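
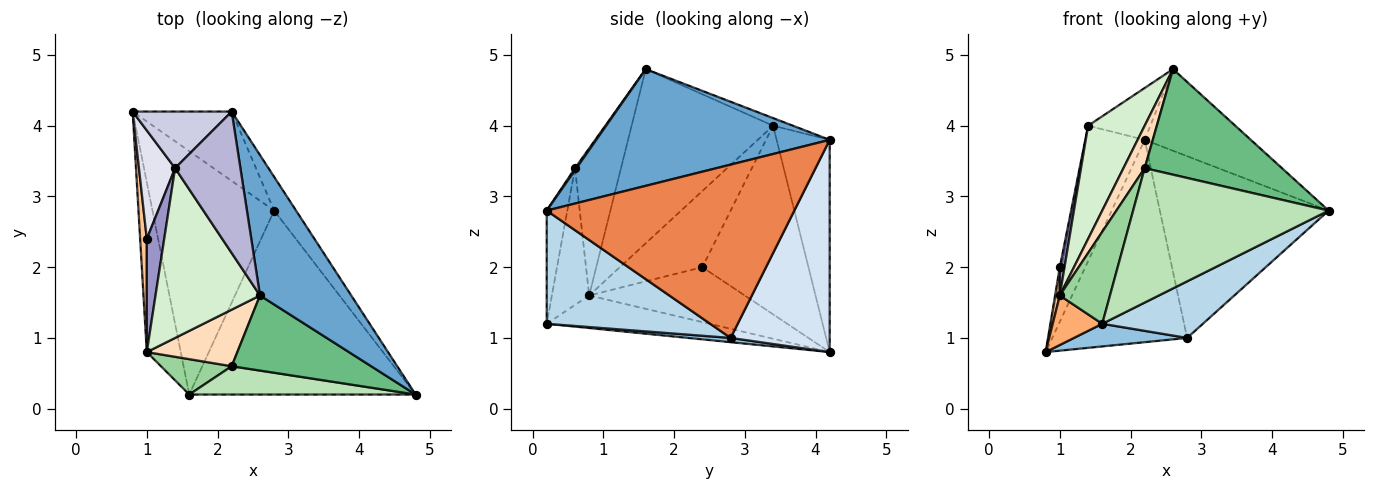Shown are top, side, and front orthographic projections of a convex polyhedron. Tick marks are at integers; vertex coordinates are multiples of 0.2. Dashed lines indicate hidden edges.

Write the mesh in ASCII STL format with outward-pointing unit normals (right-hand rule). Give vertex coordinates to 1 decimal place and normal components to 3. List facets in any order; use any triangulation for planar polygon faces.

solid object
 facet normal 0.742 0.337 0.580
  outer loop
   vertex 2.2 4.2 3.8
   vertex 2.6 1.6 4.8
   vertex 4.8 0.2 2.8
  endloop
 endfacet
 facet normal 0.035 -0.093 -0.995
  outer loop
   vertex 2.8 2.8 1.0
   vertex 1.6 0.2 1.2
   vertex 0.8 4.2 0.8
  endloop
 endfacet
 facet normal 0.431 -0.265 -0.862
  outer loop
   vertex 2.8 2.8 1.0
   vertex 4.8 0.2 2.8
   vertex 1.6 0.2 1.2
  endloop
 endfacet
 facet normal 0.570 0.777 -0.266
  outer loop
   vertex 2.8 2.8 1.0
   vertex 0.8 4.2 0.8
   vertex 2.2 4.2 3.8
  endloop
 endfacet
 facet normal 0.822 0.560 -0.104
  outer loop
   vertex 2.8 2.8 1.0
   vertex 2.2 4.2 3.8
   vertex 4.8 0.2 2.8
  endloop
 endfacet
 facet normal -0.677 -0.206 -0.706
  outer loop
   vertex 1.0 0.8 1.6
   vertex 0.8 4.2 0.8
   vertex 1.6 0.2 1.2
  endloop
 endfacet
 facet normal -0.992 -0.030 0.120
  outer loop
   vertex 1.0 2.4 2.0
   vertex 0.8 4.2 0.8
   vertex 1.0 0.8 1.6
  endloop
 endfacet
 facet normal -0.793 -0.366 0.488
  outer loop
   vertex 2.2 0.6 3.4
   vertex 2.6 1.6 4.8
   vertex 1.0 0.8 1.6
  endloop
 endfacet
 facet normal 0.008 -0.815 0.580
  outer loop
   vertex 2.2 0.6 3.4
   vertex 4.8 0.2 2.8
   vertex 2.6 1.6 4.8
  endloop
 endfacet
 facet normal -0.570 -0.767 0.295
  outer loop
   vertex 2.2 0.6 3.4
   vertex 1.0 0.8 1.6
   vertex 1.6 0.2 1.2
  endloop
 endfacet
 facet normal -0.102 -0.973 0.205
  outer loop
   vertex 2.2 0.6 3.4
   vertex 1.6 0.2 1.2
   vertex 4.8 0.2 2.8
  endloop
 endfacet
 facet normal -0.811 -0.324 0.487
  outer loop
   vertex 1.4 3.4 4.0
   vertex 1.0 0.8 1.6
   vertex 2.6 1.6 4.8
  endloop
 endfacet
 facet normal -0.973 -0.056 0.222
  outer loop
   vertex 1.4 3.4 4.0
   vertex 1.0 2.4 2.0
   vertex 1.0 0.8 1.6
  endloop
 endfacet
 facet normal -0.109 0.342 0.933
  outer loop
   vertex 1.4 3.4 4.0
   vertex 2.6 1.6 4.8
   vertex 2.2 4.2 3.8
  endloop
 endfacet
 facet normal -0.637 0.711 0.297
  outer loop
   vertex 1.4 3.4 4.0
   vertex 2.2 4.2 3.8
   vertex 0.8 4.2 0.8
  endloop
 endfacet
 facet normal -0.982 0.016 0.188
  outer loop
   vertex 1.4 3.4 4.0
   vertex 0.8 4.2 0.8
   vertex 1.0 2.4 2.0
  endloop
 endfacet
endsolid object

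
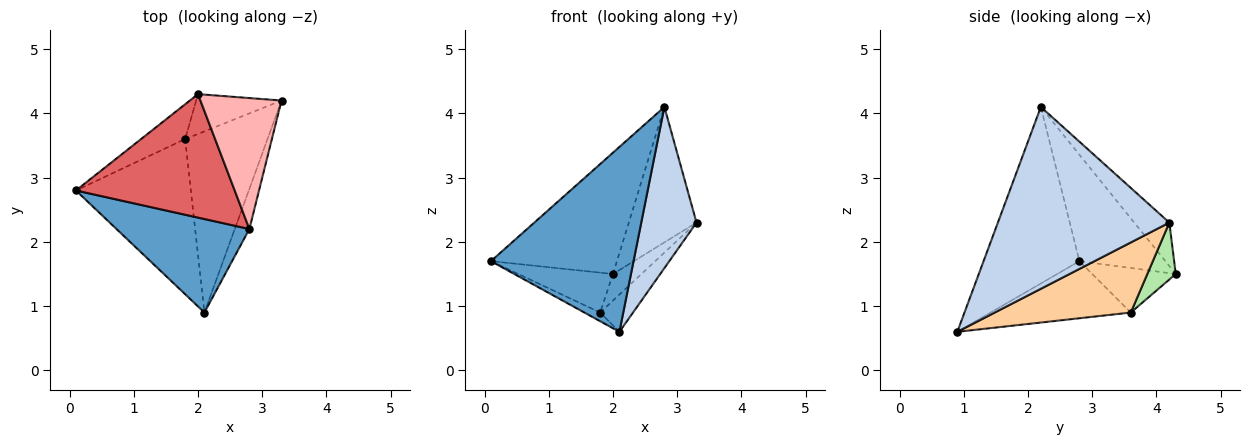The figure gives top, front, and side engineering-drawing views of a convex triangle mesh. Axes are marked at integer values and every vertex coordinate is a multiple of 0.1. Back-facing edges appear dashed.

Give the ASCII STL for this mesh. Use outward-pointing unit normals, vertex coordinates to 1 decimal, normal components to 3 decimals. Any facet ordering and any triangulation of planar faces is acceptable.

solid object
 facet normal -0.514 -0.765 0.387
  outer loop
   vertex 2.8 2.2 4.1
   vertex 0.1 2.8 1.7
   vertex 2.1 0.9 0.6
  endloop
 endfacet
 facet normal 0.949 -0.306 -0.076
  outer loop
   vertex 2.8 2.2 4.1
   vertex 2.1 0.9 0.6
   vertex 3.3 4.2 2.3
  endloop
 endfacet
 facet normal -0.444 0.050 -0.894
  outer loop
   vertex 1.8 3.6 0.9
   vertex 2.1 0.9 0.6
   vertex 0.1 2.8 1.7
  endloop
 endfacet
 facet normal 0.640 0.155 -0.752
  outer loop
   vertex 1.8 3.6 0.9
   vertex 3.3 4.2 2.3
   vertex 2.1 0.9 0.6
  endloop
 endfacet
 facet normal -0.553 0.628 -0.548
  outer loop
   vertex 2.0 4.3 1.5
   vertex 1.8 3.6 0.9
   vertex 0.1 2.8 1.7
  endloop
 endfacet
 facet normal 0.485 0.485 -0.728
  outer loop
   vertex 2.0 4.3 1.5
   vertex 3.3 4.2 2.3
   vertex 1.8 3.6 0.9
  endloop
 endfacet
 facet normal -0.431 0.632 0.643
  outer loop
   vertex 2.0 4.3 1.5
   vertex 0.1 2.8 1.7
   vertex 2.8 2.2 4.1
  endloop
 endfacet
 facet normal -0.349 0.674 0.651
  outer loop
   vertex 2.0 4.3 1.5
   vertex 2.8 2.2 4.1
   vertex 3.3 4.2 2.3
  endloop
 endfacet
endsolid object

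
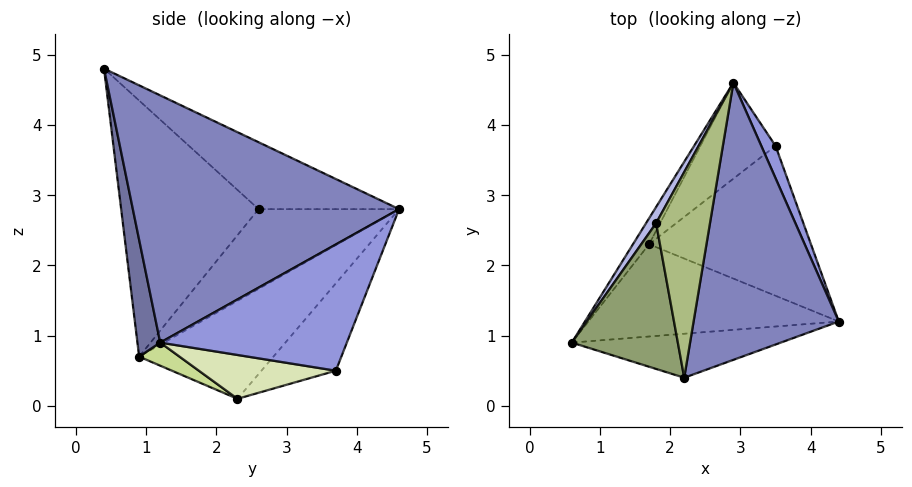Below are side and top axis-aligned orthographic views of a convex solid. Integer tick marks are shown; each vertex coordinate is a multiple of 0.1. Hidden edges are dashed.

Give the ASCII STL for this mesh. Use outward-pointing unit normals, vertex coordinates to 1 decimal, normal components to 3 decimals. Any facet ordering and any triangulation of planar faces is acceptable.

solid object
 facet normal 0.086 -0.984 -0.154
  outer loop
   vertex 2.2 0.4 4.8
   vertex 0.6 0.9 0.7
   vertex 4.4 1.2 0.9
  endloop
 endfacet
 facet normal 0.858 0.097 0.504
  outer loop
   vertex 2.2 0.4 4.8
   vertex 4.4 1.2 0.9
   vertex 2.9 4.6 2.8
  endloop
 endfacet
 facet normal 0.930 0.352 0.105
  outer loop
   vertex 3.5 3.7 0.5
   vertex 2.9 4.6 2.8
   vertex 4.4 1.2 0.9
  endloop
 endfacet
 facet normal -0.871 0.479 0.110
  outer loop
   vertex 1.8 2.6 2.8
   vertex 2.9 4.6 2.8
   vertex 0.6 0.9 0.7
  endloop
 endfacet
 facet normal -0.909 0.177 0.376
  outer loop
   vertex 1.8 2.6 2.8
   vertex 0.6 0.9 0.7
   vertex 2.2 0.4 4.8
  endloop
 endfacet
 facet normal -0.716 0.394 0.576
  outer loop
   vertex 1.8 2.6 2.8
   vertex 2.2 0.4 4.8
   vertex 2.9 4.6 2.8
  endloop
 endfacet
 facet normal 0.082 -0.446 -0.891
  outer loop
   vertex 1.7 2.3 0.1
   vertex 4.4 1.2 0.9
   vertex 0.6 0.9 0.7
  endloop
 endfacet
 facet normal 0.261 -0.060 -0.963
  outer loop
   vertex 1.7 2.3 0.1
   vertex 3.5 3.7 0.5
   vertex 4.4 1.2 0.9
  endloop
 endfacet
 facet normal -0.806 0.577 -0.133
  outer loop
   vertex 1.7 2.3 0.1
   vertex 0.6 0.9 0.7
   vertex 2.9 4.6 2.8
  endloop
 endfacet
 facet normal -0.495 0.758 -0.426
  outer loop
   vertex 1.7 2.3 0.1
   vertex 2.9 4.6 2.8
   vertex 3.5 3.7 0.5
  endloop
 endfacet
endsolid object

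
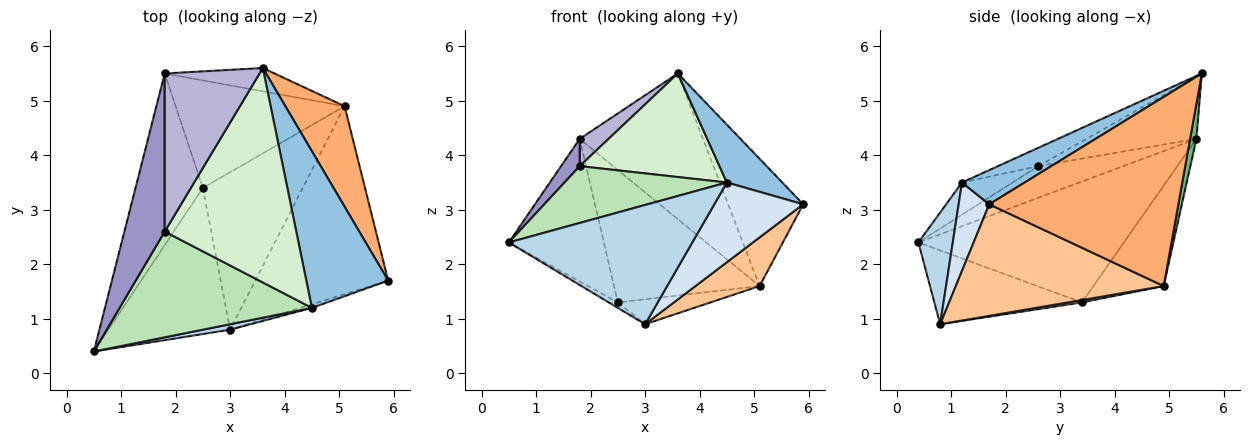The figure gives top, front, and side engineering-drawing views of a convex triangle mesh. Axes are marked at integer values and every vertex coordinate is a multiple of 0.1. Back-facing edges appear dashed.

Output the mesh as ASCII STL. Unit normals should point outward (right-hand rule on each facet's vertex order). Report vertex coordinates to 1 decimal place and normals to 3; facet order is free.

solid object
 facet normal -0.518 0.032 -0.855
  outer loop
   vertex 2.5 3.4 1.3
   vertex 3.0 0.8 0.9
   vertex 0.5 0.4 2.4
  endloop
 endfacet
 facet normal 0.365 -0.322 0.874
  outer loop
   vertex 4.5 1.2 3.5
   vertex 5.9 1.7 3.1
   vertex 3.6 5.6 5.5
  endloop
 endfacet
 facet normal 0.184 -0.982 0.045
  outer loop
   vertex 4.5 1.2 3.5
   vertex 0.5 0.4 2.4
   vertex 3.0 0.8 0.9
  endloop
 endfacet
 facet normal 0.325 -0.945 -0.042
  outer loop
   vertex 4.5 1.2 3.5
   vertex 3.0 0.8 0.9
   vertex 5.9 1.7 3.1
  endloop
 endfacet
 facet normal -0.810 0.375 -0.451
  outer loop
   vertex 1.8 5.5 4.3
   vertex 2.5 3.4 1.3
   vertex 0.5 0.4 2.4
  endloop
 endfacet
 facet normal 0.892 0.354 0.280
  outer loop
   vertex 5.1 4.9 1.6
   vertex 3.6 5.6 5.5
   vertex 5.9 1.7 3.1
  endloop
 endfacet
 facet normal 0.630 -0.195 -0.751
  outer loop
   vertex 5.1 4.9 1.6
   vertex 5.9 1.7 3.1
   vertex 3.0 0.8 0.9
  endloop
 endfacet
 facet normal 0.024 0.156 -0.987
  outer loop
   vertex 5.1 4.9 1.6
   vertex 3.0 0.8 0.9
   vertex 2.5 3.4 1.3
  endloop
 endfacet
 facet normal 0.050 0.986 -0.158
  outer loop
   vertex 5.1 4.9 1.6
   vertex 1.8 5.5 4.3
   vertex 3.6 5.6 5.5
  endloop
 endfacet
 facet normal -0.351 0.727 -0.591
  outer loop
   vertex 5.1 4.9 1.6
   vertex 2.5 3.4 1.3
   vertex 1.8 5.5 4.3
  endloop
 endfacet
 facet normal -0.146 -0.468 0.871
  outer loop
   vertex 1.8 2.6 3.8
   vertex 0.5 0.4 2.4
   vertex 4.5 1.2 3.5
  endloop
 endfacet
 facet normal -0.125 -0.432 0.893
  outer loop
   vertex 1.8 2.6 3.8
   vertex 4.5 1.2 3.5
   vertex 3.6 5.6 5.5
  endloop
 endfacet
 facet normal -0.612 -0.134 0.779
  outer loop
   vertex 1.8 2.6 3.8
   vertex 1.8 5.5 4.3
   vertex 0.5 0.4 2.4
  endloop
 endfacet
 facet normal -0.544 -0.143 0.827
  outer loop
   vertex 1.8 2.6 3.8
   vertex 3.6 5.6 5.5
   vertex 1.8 5.5 4.3
  endloop
 endfacet
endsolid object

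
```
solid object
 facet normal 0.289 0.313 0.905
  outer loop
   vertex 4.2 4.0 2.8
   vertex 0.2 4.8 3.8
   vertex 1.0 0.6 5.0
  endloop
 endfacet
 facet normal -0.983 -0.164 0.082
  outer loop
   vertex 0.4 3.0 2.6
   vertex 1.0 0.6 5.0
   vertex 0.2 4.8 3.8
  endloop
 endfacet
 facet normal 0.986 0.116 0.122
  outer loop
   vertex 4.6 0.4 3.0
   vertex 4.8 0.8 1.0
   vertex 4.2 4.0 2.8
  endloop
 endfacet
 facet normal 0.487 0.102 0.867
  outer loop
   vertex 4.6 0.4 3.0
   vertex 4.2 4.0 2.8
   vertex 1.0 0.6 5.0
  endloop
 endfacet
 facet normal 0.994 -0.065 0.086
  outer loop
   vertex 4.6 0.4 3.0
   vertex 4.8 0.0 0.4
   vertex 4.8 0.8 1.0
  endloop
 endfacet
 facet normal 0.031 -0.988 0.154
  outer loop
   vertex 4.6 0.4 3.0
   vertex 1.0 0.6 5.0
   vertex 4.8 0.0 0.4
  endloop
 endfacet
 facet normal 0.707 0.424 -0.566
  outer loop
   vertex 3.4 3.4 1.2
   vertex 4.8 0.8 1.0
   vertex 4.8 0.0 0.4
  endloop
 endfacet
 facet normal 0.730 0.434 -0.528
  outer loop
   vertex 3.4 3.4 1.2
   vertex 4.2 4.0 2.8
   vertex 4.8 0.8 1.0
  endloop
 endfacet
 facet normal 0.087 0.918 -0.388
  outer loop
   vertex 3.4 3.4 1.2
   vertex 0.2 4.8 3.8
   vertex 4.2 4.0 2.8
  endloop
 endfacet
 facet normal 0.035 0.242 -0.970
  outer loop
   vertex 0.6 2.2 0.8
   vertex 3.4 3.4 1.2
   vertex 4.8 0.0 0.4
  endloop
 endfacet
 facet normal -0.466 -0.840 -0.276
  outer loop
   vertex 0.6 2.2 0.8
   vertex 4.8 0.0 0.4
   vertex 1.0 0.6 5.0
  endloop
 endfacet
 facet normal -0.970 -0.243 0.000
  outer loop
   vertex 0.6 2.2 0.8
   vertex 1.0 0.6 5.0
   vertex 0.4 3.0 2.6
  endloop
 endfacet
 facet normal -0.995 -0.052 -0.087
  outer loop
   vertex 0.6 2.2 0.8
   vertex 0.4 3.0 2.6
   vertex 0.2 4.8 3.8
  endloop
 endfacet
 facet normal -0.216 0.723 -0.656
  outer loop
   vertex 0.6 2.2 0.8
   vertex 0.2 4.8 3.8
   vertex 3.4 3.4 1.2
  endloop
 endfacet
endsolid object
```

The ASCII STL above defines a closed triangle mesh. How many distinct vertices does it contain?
9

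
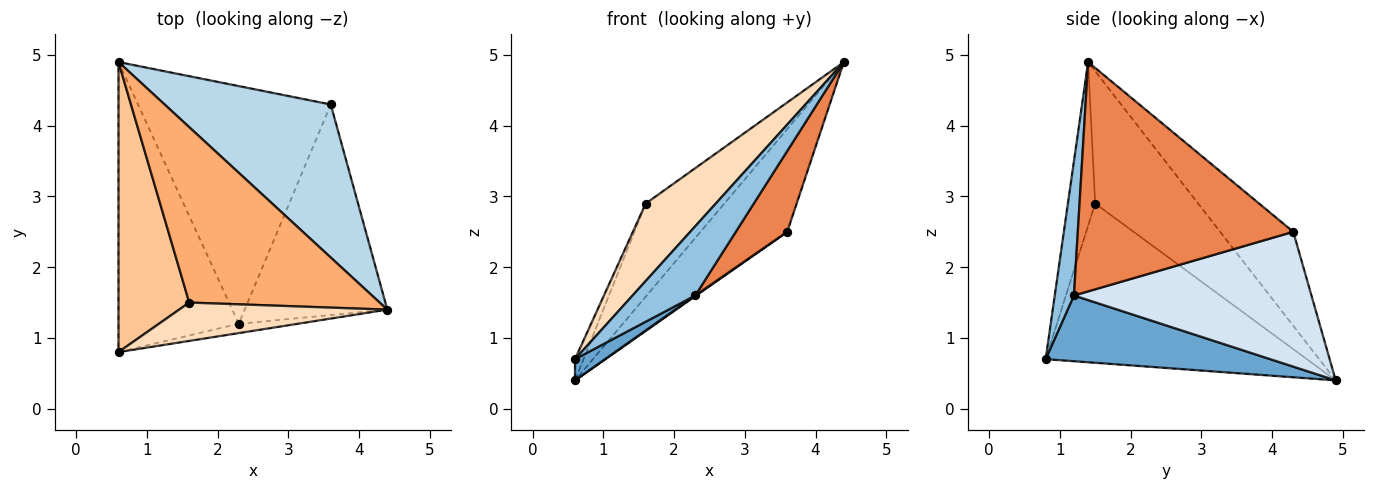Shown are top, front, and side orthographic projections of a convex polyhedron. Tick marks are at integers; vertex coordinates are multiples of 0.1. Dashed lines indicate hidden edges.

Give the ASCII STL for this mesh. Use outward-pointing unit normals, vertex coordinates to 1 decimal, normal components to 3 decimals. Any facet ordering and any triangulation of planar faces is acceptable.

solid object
 facet normal 0.479 -0.064 -0.876
  outer loop
   vertex 2.3 1.2 1.6
   vertex 0.6 0.8 0.7
   vertex 0.6 4.9 0.4
  endloop
 endfacet
 facet normal 0.291 -0.948 -0.127
  outer loop
   vertex 2.3 1.2 1.6
   vertex 4.4 1.4 4.9
   vertex 0.6 0.8 0.7
  endloop
 endfacet
 facet normal -0.425 0.505 0.751
  outer loop
   vertex 3.6 4.3 2.5
   vertex 0.6 4.9 0.4
   vertex 4.4 1.4 4.9
  endloop
 endfacet
 facet normal 0.573 -0.002 -0.819
  outer loop
   vertex 3.6 4.3 2.5
   vertex 2.3 1.2 1.6
   vertex 0.6 4.9 0.4
  endloop
 endfacet
 facet normal 0.832 -0.199 -0.518
  outer loop
   vertex 3.6 4.3 2.5
   vertex 4.4 1.4 4.9
   vertex 2.3 1.2 1.6
  endloop
 endfacet
 facet normal -0.523 0.400 0.753
  outer loop
   vertex 1.6 1.5 2.9
   vertex 4.4 1.4 4.9
   vertex 0.6 4.9 0.4
  endloop
 endfacet
 facet normal -0.913 0.030 0.406
  outer loop
   vertex 1.6 1.5 2.9
   vertex 0.6 4.9 0.4
   vertex 0.6 0.8 0.7
  endloop
 endfacet
 facet normal -0.329 -0.846 0.419
  outer loop
   vertex 1.6 1.5 2.9
   vertex 0.6 0.8 0.7
   vertex 4.4 1.4 4.9
  endloop
 endfacet
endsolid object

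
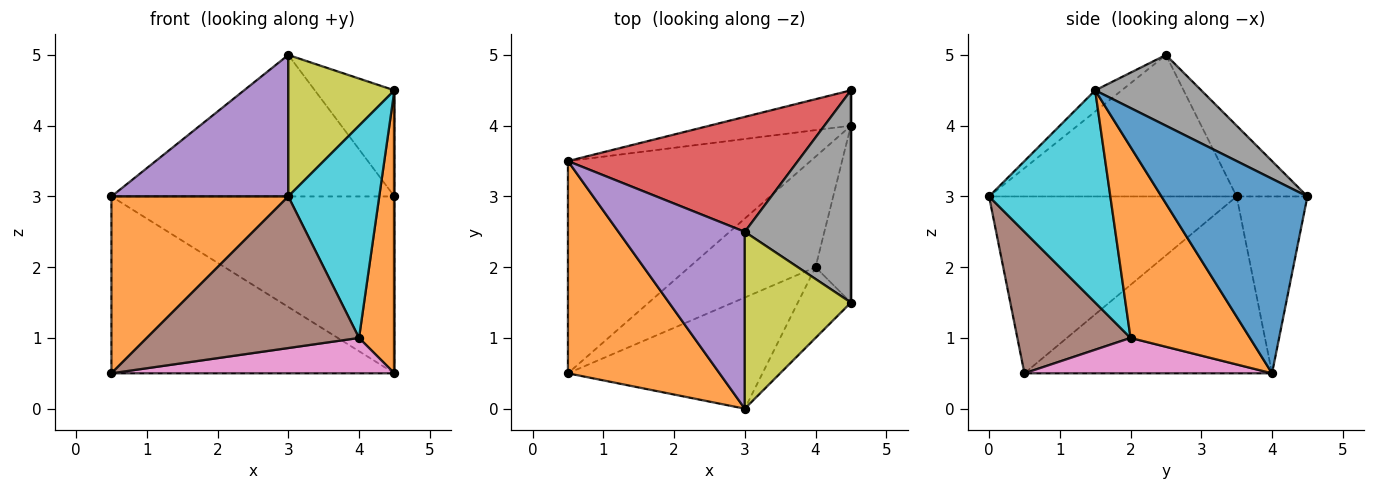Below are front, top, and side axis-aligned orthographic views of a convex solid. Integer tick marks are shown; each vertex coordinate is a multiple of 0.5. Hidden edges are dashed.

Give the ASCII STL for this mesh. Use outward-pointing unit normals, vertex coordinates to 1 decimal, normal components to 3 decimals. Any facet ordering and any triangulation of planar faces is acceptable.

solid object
 facet normal -0.238 0.952 -0.190
  outer loop
   vertex 4.5 4.0 0.5
   vertex 0.5 3.5 3.0
   vertex 4.5 4.5 3.0
  endloop
 endfacet
 facet normal -0.667 -0.477 0.572
  outer loop
   vertex 0.5 0.5 0.5
   vertex 3.0 0.0 3.0
   vertex 0.5 3.5 3.0
  endloop
 endfacet
 facet normal -0.489 0.559 -0.670
  outer loop
   vertex 0.5 0.5 0.5
   vertex 0.5 3.5 3.0
   vertex 4.5 4.0 0.5
  endloop
 endfacet
 facet normal -0.190 0.762 0.619
  outer loop
   vertex 3.0 2.5 5.0
   vertex 4.5 4.5 3.0
   vertex 0.5 3.5 3.0
  endloop
 endfacet
 facet normal -0.658 -0.470 0.588
  outer loop
   vertex 3.0 2.5 5.0
   vertex 0.5 3.5 3.0
   vertex 3.0 0.0 3.0
  endloop
 endfacet
 facet normal 0.395 -0.741 -0.543
  outer loop
   vertex 4.0 2.0 1.0
   vertex 3.0 0.0 3.0
   vertex 0.5 0.5 0.5
  endloop
 endfacet
 facet normal 0.258 -0.294 -0.920
  outer loop
   vertex 4.0 2.0 1.0
   vertex 0.5 0.5 0.5
   vertex 4.5 4.0 0.5
  endloop
 endfacet
 facet normal 0.512 0.384 0.768
  outer loop
   vertex 4.5 1.5 4.5
   vertex 4.5 4.5 3.0
   vertex 3.0 2.5 5.0
  endloop
 endfacet
 facet normal -0.154 -0.617 0.772
  outer loop
   vertex 4.5 1.5 4.5
   vertex 3.0 2.5 5.0
   vertex 3.0 0.0 3.0
  endloop
 endfacet
 facet normal 0.784 -0.588 -0.196
  outer loop
   vertex 4.5 1.5 4.5
   vertex 3.0 0.0 3.0
   vertex 4.0 2.0 1.0
  endloop
 endfacet
 facet normal 1.000 0.000 0.000
  outer loop
   vertex 4.5 1.5 4.5
   vertex 4.5 4.0 0.5
   vertex 4.5 4.5 3.0
  endloop
 endfacet
 facet normal 0.944 -0.280 -0.175
  outer loop
   vertex 4.5 1.5 4.5
   vertex 4.0 2.0 1.0
   vertex 4.5 4.0 0.5
  endloop
 endfacet
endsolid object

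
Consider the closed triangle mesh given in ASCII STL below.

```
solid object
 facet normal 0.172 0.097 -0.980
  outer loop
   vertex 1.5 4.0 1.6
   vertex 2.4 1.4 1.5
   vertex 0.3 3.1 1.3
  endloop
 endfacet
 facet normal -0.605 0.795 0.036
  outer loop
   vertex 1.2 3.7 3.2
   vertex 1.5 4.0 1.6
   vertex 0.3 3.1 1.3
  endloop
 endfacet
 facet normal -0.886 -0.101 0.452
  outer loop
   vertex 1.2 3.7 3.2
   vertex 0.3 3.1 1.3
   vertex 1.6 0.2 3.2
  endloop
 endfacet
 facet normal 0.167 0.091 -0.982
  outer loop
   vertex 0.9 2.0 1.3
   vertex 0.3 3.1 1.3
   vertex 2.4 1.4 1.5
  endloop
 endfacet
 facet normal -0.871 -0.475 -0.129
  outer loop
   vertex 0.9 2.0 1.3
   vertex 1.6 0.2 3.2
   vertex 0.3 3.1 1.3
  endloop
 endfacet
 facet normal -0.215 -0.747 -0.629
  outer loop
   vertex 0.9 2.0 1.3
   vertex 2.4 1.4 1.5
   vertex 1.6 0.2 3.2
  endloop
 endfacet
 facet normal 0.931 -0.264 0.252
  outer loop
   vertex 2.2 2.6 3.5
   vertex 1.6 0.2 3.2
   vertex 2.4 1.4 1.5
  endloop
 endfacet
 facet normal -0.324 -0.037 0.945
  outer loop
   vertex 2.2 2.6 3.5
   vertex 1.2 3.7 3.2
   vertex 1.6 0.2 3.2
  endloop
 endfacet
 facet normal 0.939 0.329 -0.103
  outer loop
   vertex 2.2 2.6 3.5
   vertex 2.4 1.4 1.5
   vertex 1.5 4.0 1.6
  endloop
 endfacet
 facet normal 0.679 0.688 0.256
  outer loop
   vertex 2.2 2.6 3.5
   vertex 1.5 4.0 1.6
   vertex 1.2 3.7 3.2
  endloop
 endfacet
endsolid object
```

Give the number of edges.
15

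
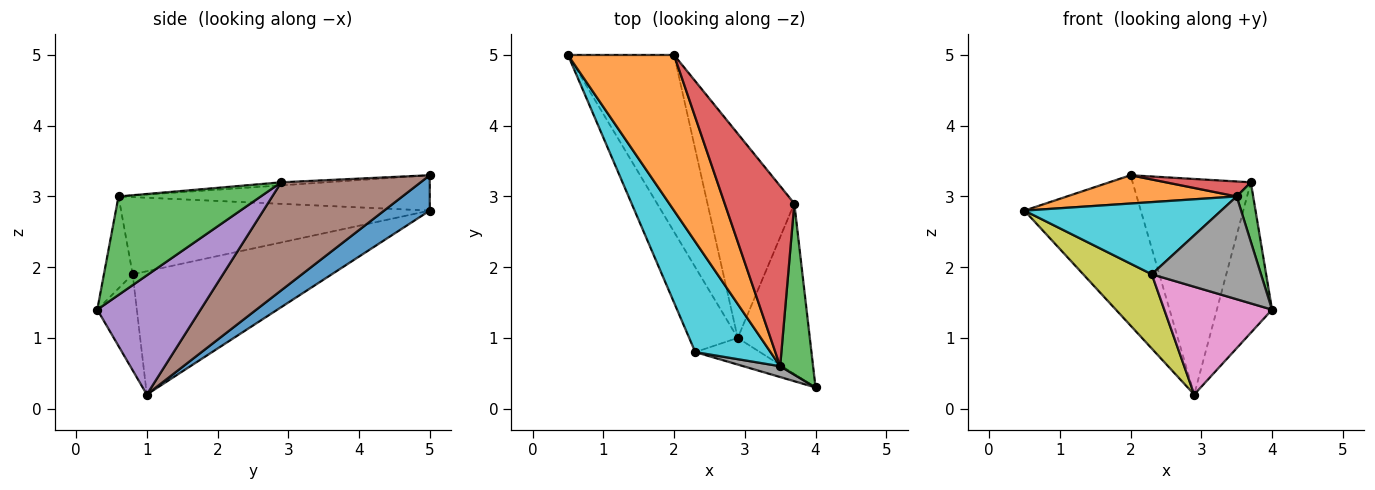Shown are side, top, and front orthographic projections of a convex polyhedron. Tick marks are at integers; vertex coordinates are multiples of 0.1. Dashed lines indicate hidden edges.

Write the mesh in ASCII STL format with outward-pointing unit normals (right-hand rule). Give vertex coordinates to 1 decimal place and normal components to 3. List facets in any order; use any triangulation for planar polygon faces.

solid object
 facet normal 0.246 0.628 -0.738
  outer loop
   vertex 2.9 1.0 0.2
   vertex 0.5 5.0 2.8
   vertex 2.0 5.0 3.3
  endloop
 endfacet
 facet normal -0.312 -0.170 0.935
  outer loop
   vertex 3.5 0.6 3.0
   vertex 2.0 5.0 3.3
   vertex 0.5 5.0 2.8
  endloop
 endfacet
 facet normal 0.943 -0.109 0.315
  outer loop
   vertex 3.7 2.9 3.2
   vertex 3.5 0.6 3.0
   vertex 4.0 0.3 1.4
  endloop
 endfacet
 facet normal -0.044 -0.083 0.996
  outer loop
   vertex 3.7 2.9 3.2
   vertex 2.0 5.0 3.3
   vertex 3.5 0.6 3.0
  endloop
 endfacet
 facet normal 0.778 0.416 -0.471
  outer loop
   vertex 3.7 2.9 3.2
   vertex 4.0 0.3 1.4
   vertex 2.9 1.0 0.2
  endloop
 endfacet
 facet normal 0.650 0.551 -0.523
  outer loop
   vertex 3.7 2.9 3.2
   vertex 2.9 1.0 0.2
   vertex 2.0 5.0 3.3
  endloop
 endfacet
 facet normal -0.335 -0.915 -0.226
  outer loop
   vertex 2.3 0.8 1.9
   vertex 2.9 1.0 0.2
   vertex 4.0 0.3 1.4
  endloop
 endfacet
 facet normal -0.253 -0.962 0.101
  outer loop
   vertex 2.3 0.8 1.9
   vertex 4.0 0.3 1.4
   vertex 3.5 0.6 3.0
  endloop
 endfacet
 facet normal -0.886 -0.305 -0.349
  outer loop
   vertex 2.3 0.8 1.9
   vertex 0.5 5.0 2.8
   vertex 2.9 1.0 0.2
  endloop
 endfacet
 facet normal -0.651 -0.415 0.635
  outer loop
   vertex 2.3 0.8 1.9
   vertex 3.5 0.6 3.0
   vertex 0.5 5.0 2.8
  endloop
 endfacet
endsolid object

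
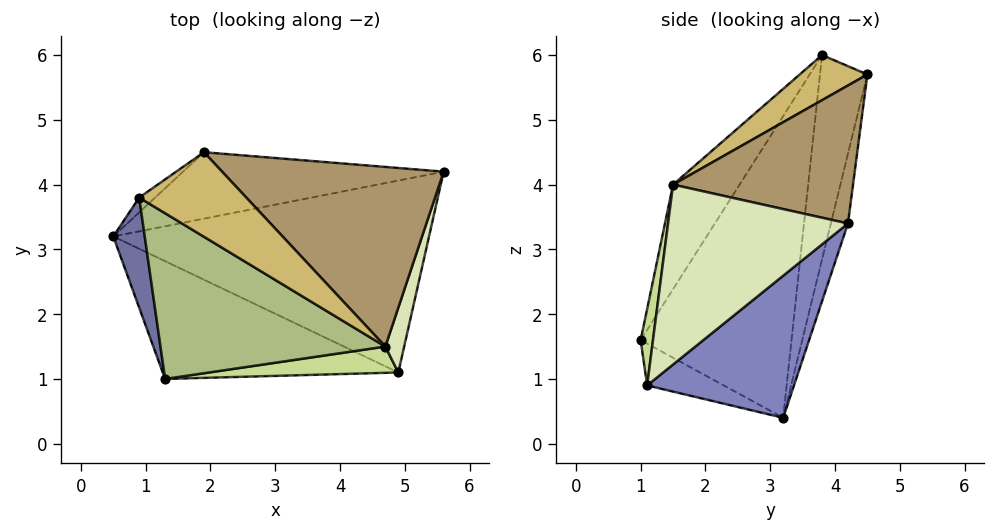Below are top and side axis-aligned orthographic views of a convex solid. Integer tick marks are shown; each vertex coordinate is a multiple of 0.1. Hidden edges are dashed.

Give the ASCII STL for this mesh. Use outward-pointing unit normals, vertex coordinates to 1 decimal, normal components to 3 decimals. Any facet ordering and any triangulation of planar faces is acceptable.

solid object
 facet normal -0.951 -0.292 0.099
  outer loop
   vertex 0.9 3.8 6.0
   vertex 0.5 3.2 0.4
   vertex 1.3 1.0 1.6
  endloop
 endfacet
 facet normal 0.345 0.541 -0.767
  outer loop
   vertex 4.9 1.1 0.9
   vertex 0.5 3.2 0.4
   vertex 5.6 4.2 3.4
  endloop
 endfacet
 facet normal -0.150 -0.515 -0.844
  outer loop
   vertex 4.9 1.1 0.9
   vertex 1.3 1.0 1.6
   vertex 0.5 3.2 0.4
  endloop
 endfacet
 facet normal -0.060 0.973 -0.223
  outer loop
   vertex 1.9 4.5 5.7
   vertex 5.6 4.2 3.4
   vertex 0.5 3.2 0.4
  endloop
 endfacet
 facet normal -0.582 0.812 -0.045
  outer loop
   vertex 1.9 4.5 5.7
   vertex 0.5 3.2 0.4
   vertex 0.9 3.8 6.0
  endloop
 endfacet
 facet normal -0.236 -0.829 0.506
  outer loop
   vertex 4.7 1.5 4.0
   vertex 0.9 3.8 6.0
   vertex 1.3 1.0 1.6
  endloop
 endfacet
 facet normal 0.053 -0.990 0.131
  outer loop
   vertex 4.7 1.5 4.0
   vertex 1.3 1.0 1.6
   vertex 4.9 1.1 0.9
  endloop
 endfacet
 facet normal 0.950 -0.295 0.099
  outer loop
   vertex 4.7 1.5 4.0
   vertex 4.9 1.1 0.9
   vertex 5.6 4.2 3.4
  endloop
 endfacet
 facet normal 0.529 0.012 0.849
  outer loop
   vertex 4.7 1.5 4.0
   vertex 5.6 4.2 3.4
   vertex 1.9 4.5 5.7
  endloop
 endfacet
 facet normal 0.383 -0.158 0.910
  outer loop
   vertex 4.7 1.5 4.0
   vertex 1.9 4.5 5.7
   vertex 0.9 3.8 6.0
  endloop
 endfacet
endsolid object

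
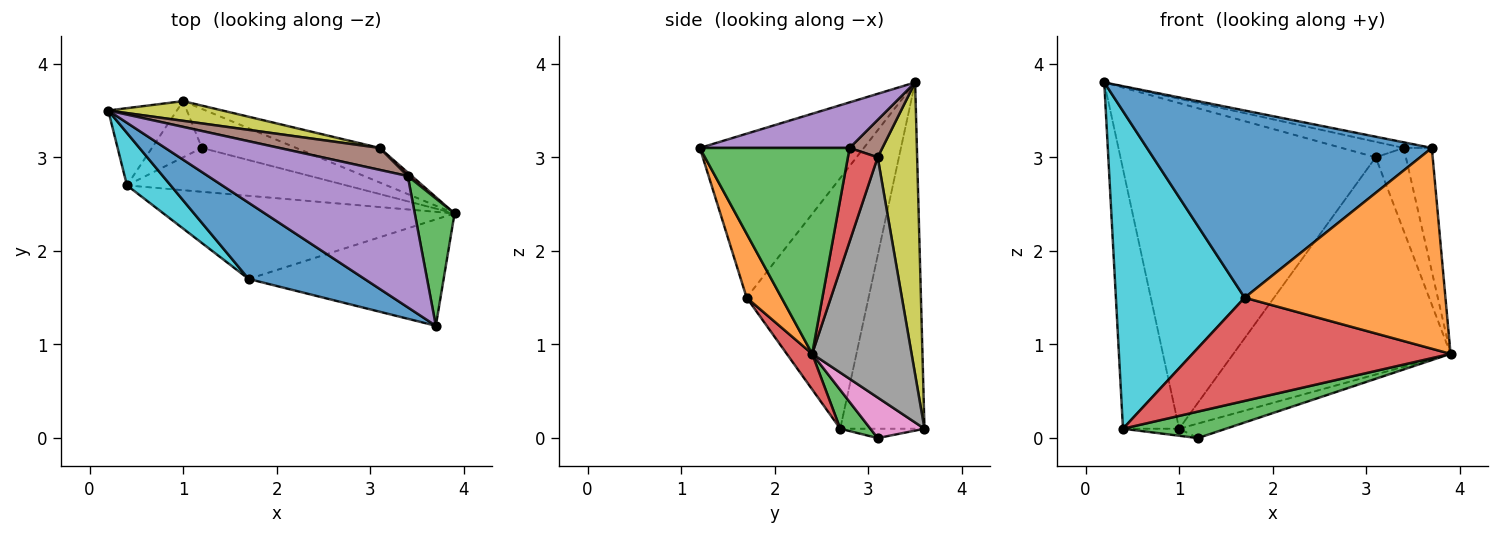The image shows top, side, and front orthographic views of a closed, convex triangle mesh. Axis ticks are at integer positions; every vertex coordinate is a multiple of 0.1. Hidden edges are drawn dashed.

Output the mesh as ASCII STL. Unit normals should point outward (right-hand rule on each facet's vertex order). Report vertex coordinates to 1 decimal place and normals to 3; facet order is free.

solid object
 facet normal -0.471 -0.817 0.333
  outer loop
   vertex 1.7 1.7 1.5
   vertex 3.7 1.2 3.1
   vertex 0.2 3.5 3.8
  endloop
 endfacet
 facet normal 0.152 -0.873 -0.463
  outer loop
   vertex 1.7 1.7 1.5
   vertex 3.9 2.4 0.9
   vertex 3.7 1.2 3.1
  endloop
 endfacet
 facet normal 0.966 0.181 0.187
  outer loop
   vertex 3.4 2.8 3.1
   vertex 3.7 1.2 3.1
   vertex 3.9 2.4 0.9
  endloop
 endfacet
 facet normal 0.702 0.712 0.030
  outer loop
   vertex 3.4 2.8 3.1
   vertex 3.9 2.4 0.9
   vertex 3.1 3.1 3.0
  endloop
 endfacet
 facet normal 0.222 0.042 0.974
  outer loop
   vertex 3.4 2.8 3.1
   vertex 0.2 3.5 3.8
   vertex 3.7 1.2 3.1
  endloop
 endfacet
 facet normal 0.292 0.552 0.781
  outer loop
   vertex 3.4 2.8 3.1
   vertex 3.1 3.1 3.0
   vertex 0.2 3.5 3.8
  endloop
 endfacet
 facet normal 0.374 0.323 -0.869
  outer loop
   vertex 1.0 3.6 0.1
   vertex 3.9 2.4 0.9
   vertex 1.2 3.1 0.0
  endloop
 endfacet
 facet normal 0.412 0.900 -0.143
  outer loop
   vertex 1.0 3.6 0.1
   vertex 3.1 3.1 3.0
   vertex 3.9 2.4 0.9
  endloop
 endfacet
 facet normal 0.153 0.986 0.060
  outer loop
   vertex 1.0 3.6 0.1
   vertex 0.2 3.5 3.8
   vertex 3.1 3.1 3.0
  endloop
 endfacet
 facet normal -0.683 -0.721 0.119
  outer loop
   vertex 0.4 2.7 0.1
   vertex 1.7 1.7 1.5
   vertex 0.2 3.5 3.8
  endloop
 endfacet
 facet normal -0.821 0.547 -0.163
  outer loop
   vertex 0.4 2.7 0.1
   vertex 0.2 3.5 3.8
   vertex 1.0 3.6 0.1
  endloop
 endfacet
 facet normal -0.183 0.122 -0.976
  outer loop
   vertex 0.4 2.7 0.1
   vertex 1.0 3.6 0.1
   vertex 1.2 3.1 0.0
  endloop
 endfacet
 facet normal 0.150 -0.511 -0.846
  outer loop
   vertex 0.4 2.7 0.1
   vertex 1.2 3.1 0.0
   vertex 3.9 2.4 0.9
  endloop
 endfacet
 facet normal 0.076 -0.776 -0.626
  outer loop
   vertex 0.4 2.7 0.1
   vertex 3.9 2.4 0.9
   vertex 1.7 1.7 1.5
  endloop
 endfacet
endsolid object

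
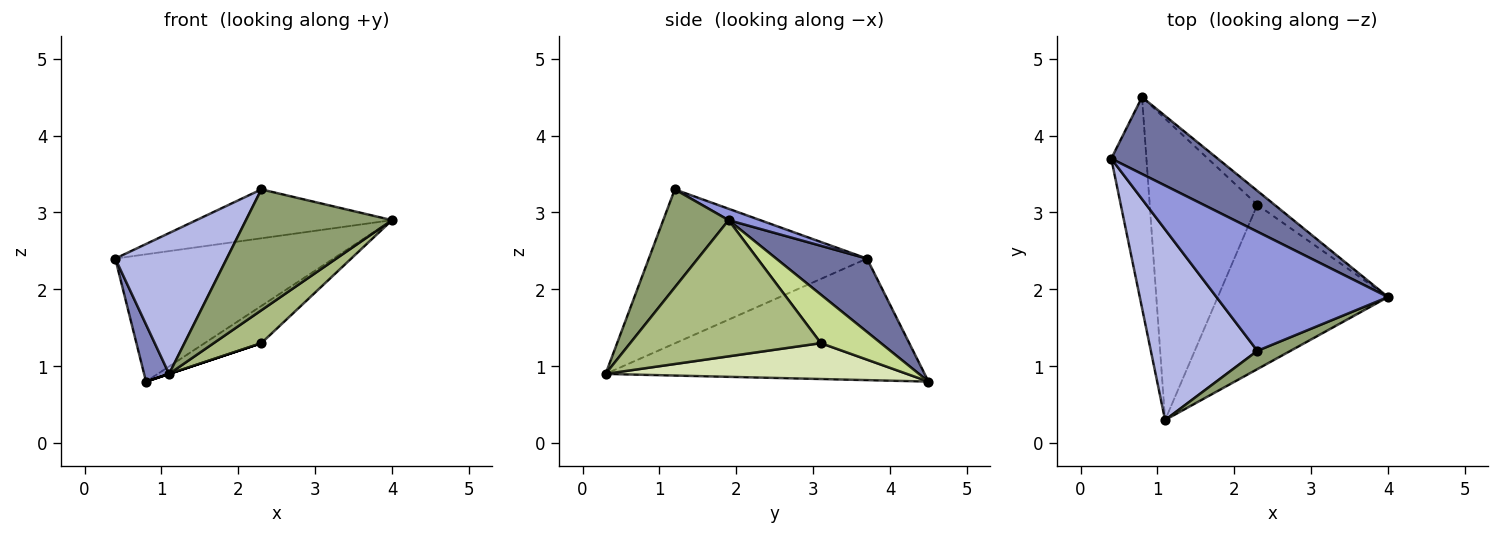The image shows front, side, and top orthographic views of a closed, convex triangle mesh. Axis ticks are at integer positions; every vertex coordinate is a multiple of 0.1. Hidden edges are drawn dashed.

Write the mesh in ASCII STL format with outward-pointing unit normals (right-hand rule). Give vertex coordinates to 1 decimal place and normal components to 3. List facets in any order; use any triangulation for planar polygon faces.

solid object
 facet normal 0.336 0.806 0.487
  outer loop
   vertex 0.8 4.5 0.8
   vertex 0.4 3.7 2.4
   vertex 4.0 1.9 2.9
  endloop
 endfacet
 facet normal -0.958 -0.075 -0.277
  outer loop
   vertex 0.8 4.5 0.8
   vertex 1.1 0.3 0.9
   vertex 0.4 3.7 2.4
  endloop
 endfacet
 facet normal 0.061 0.379 0.923
  outer loop
   vertex 2.3 1.2 3.3
   vertex 4.0 1.9 2.9
   vertex 0.4 3.7 2.4
  endloop
 endfacet
 facet normal -0.758 -0.387 0.524
  outer loop
   vertex 2.3 1.2 3.3
   vertex 0.4 3.7 2.4
   vertex 1.1 0.3 0.9
  endloop
 endfacet
 facet normal 0.405 -0.904 0.137
  outer loop
   vertex 2.3 1.2 3.3
   vertex 1.1 0.3 0.9
   vertex 4.0 1.9 2.9
  endloop
 endfacet
 facet normal 0.617 -0.154 -0.772
  outer loop
   vertex 2.3 3.1 1.3
   vertex 4.0 1.9 2.9
   vertex 1.1 0.3 0.9
  endloop
 endfacet
 facet normal 0.704 0.665 -0.249
  outer loop
   vertex 2.3 3.1 1.3
   vertex 0.8 4.5 0.8
   vertex 4.0 1.9 2.9
  endloop
 endfacet
 facet normal 0.316 0.000 -0.949
  outer loop
   vertex 2.3 3.1 1.3
   vertex 1.1 0.3 0.9
   vertex 0.8 4.5 0.8
  endloop
 endfacet
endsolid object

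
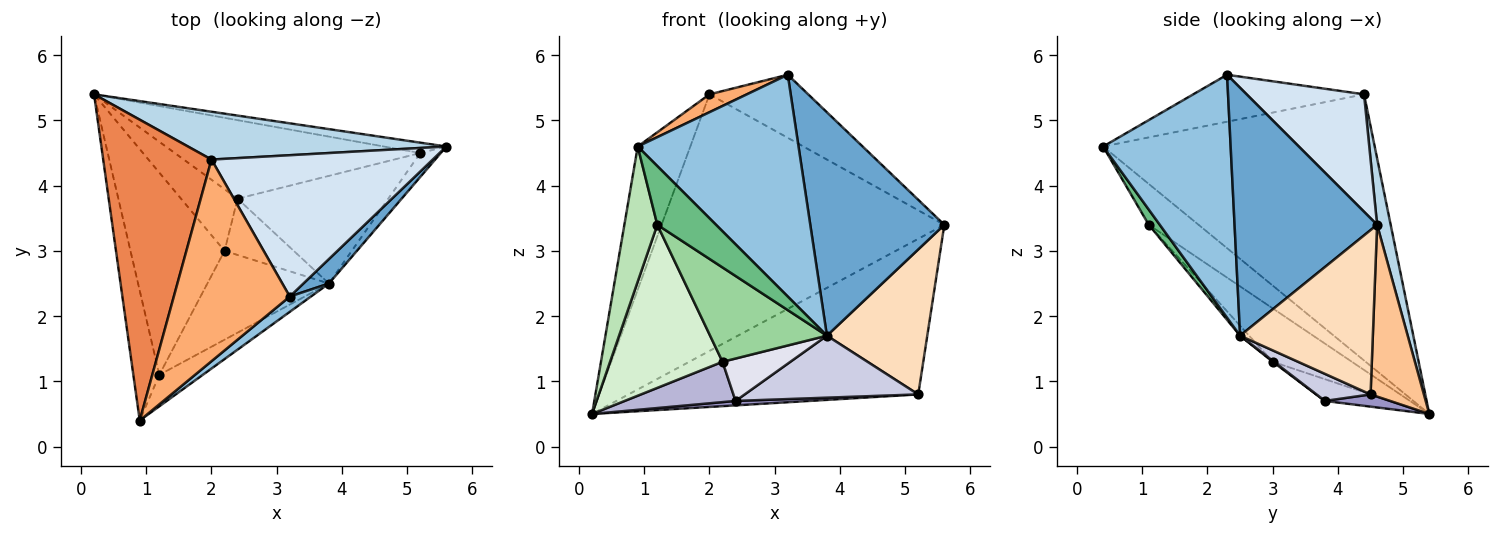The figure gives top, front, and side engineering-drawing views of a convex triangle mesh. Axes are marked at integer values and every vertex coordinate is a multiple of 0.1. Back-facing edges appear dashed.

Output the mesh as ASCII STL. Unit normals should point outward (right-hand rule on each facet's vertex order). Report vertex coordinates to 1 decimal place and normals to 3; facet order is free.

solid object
 facet normal 0.726 -0.683 0.075
  outer loop
   vertex 3.8 2.5 1.7
   vertex 5.6 4.6 3.4
   vertex 3.2 2.3 5.7
  endloop
 endfacet
 facet normal 0.620 -0.782 0.054
  outer loop
   vertex 3.8 2.5 1.7
   vertex 3.2 2.3 5.7
   vertex 0.9 0.4 4.6
  endloop
 endfacet
 facet normal 0.047 0.982 0.183
  outer loop
   vertex 2.0 4.4 5.4
   vertex 5.6 4.6 3.4
   vertex 0.2 5.4 0.5
  endloop
 endfacet
 facet normal 0.436 0.367 0.822
  outer loop
   vertex 2.0 4.4 5.4
   vertex 3.2 2.3 5.7
   vertex 5.6 4.6 3.4
  endloop
 endfacet
 facet normal -0.912 0.177 0.371
  outer loop
   vertex 2.0 4.4 5.4
   vertex 0.2 5.4 0.5
   vertex 0.9 0.4 4.6
  endloop
 endfacet
 facet normal -0.374 -0.082 0.924
  outer loop
   vertex 2.0 4.4 5.4
   vertex 0.9 0.4 4.6
   vertex 3.2 2.3 5.7
  endloop
 endfacet
 facet normal 0.181 0.981 -0.066
  outer loop
   vertex 5.2 4.5 0.8
   vertex 0.2 5.4 0.5
   vertex 5.6 4.6 3.4
  endloop
 endfacet
 facet normal 0.794 -0.600 -0.099
  outer loop
   vertex 5.2 4.5 0.8
   vertex 5.6 4.6 3.4
   vertex 3.8 2.5 1.7
  endloop
 endfacet
 facet normal 0.163 -0.869 -0.466
  outer loop
   vertex 1.2 1.1 3.4
   vertex 3.8 2.5 1.7
   vertex 0.9 0.4 4.6
  endloop
 endfacet
 facet normal -0.056 -0.727 -0.684
  outer loop
   vertex 1.2 1.1 3.4
   vertex 2.2 3.0 1.3
   vertex 3.8 2.5 1.7
  endloop
 endfacet
 facet normal -0.737 -0.487 -0.469
  outer loop
   vertex 1.2 1.1 3.4
   vertex 0.9 0.4 4.6
   vertex 0.2 5.4 0.5
  endloop
 endfacet
 facet normal -0.404 -0.574 -0.712
  outer loop
   vertex 1.2 1.1 3.4
   vertex 0.2 5.4 0.5
   vertex 2.2 3.0 1.3
  endloop
 endfacet
 facet normal 0.050 -0.056 -0.997
  outer loop
   vertex 2.4 3.8 0.7
   vertex 0.2 5.4 0.5
   vertex 5.2 4.5 0.8
  endloop
 endfacet
 facet normal -0.306 -0.521 -0.797
  outer loop
   vertex 2.4 3.8 0.7
   vertex 2.2 3.0 1.3
   vertex 0.2 5.4 0.5
  endloop
 endfacet
 facet normal 0.154 -0.493 -0.856
  outer loop
   vertex 2.4 3.8 0.7
   vertex 5.2 4.5 0.8
   vertex 3.8 2.5 1.7
  endloop
 endfacet
 facet normal 0.012 -0.602 -0.799
  outer loop
   vertex 2.4 3.8 0.7
   vertex 3.8 2.5 1.7
   vertex 2.2 3.0 1.3
  endloop
 endfacet
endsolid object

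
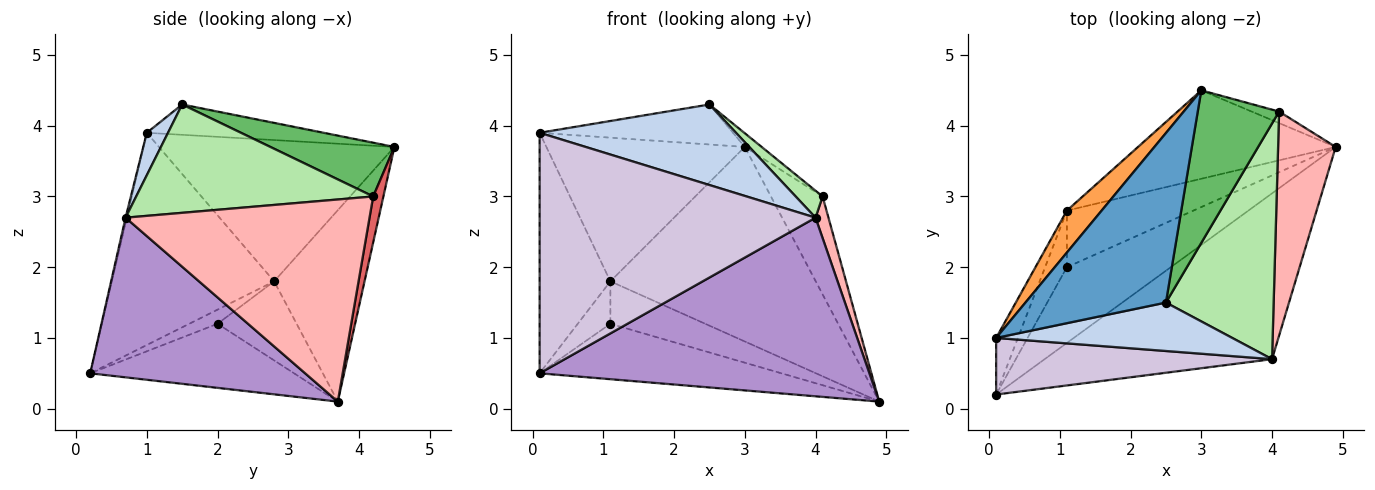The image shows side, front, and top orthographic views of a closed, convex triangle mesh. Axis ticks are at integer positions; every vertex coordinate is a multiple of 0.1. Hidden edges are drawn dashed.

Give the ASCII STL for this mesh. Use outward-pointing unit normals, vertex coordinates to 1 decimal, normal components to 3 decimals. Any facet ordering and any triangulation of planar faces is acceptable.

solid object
 facet normal -0.206 0.225 0.952
  outer loop
   vertex 2.5 1.5 4.3
   vertex 3.0 4.5 3.7
   vertex 0.1 1.0 3.9
  endloop
 endfacet
 facet normal 0.092 -0.853 0.513
  outer loop
   vertex 4.0 0.7 2.7
   vertex 2.5 1.5 4.3
   vertex 0.1 1.0 3.9
  endloop
 endfacet
 facet normal -0.752 0.633 0.185
  outer loop
   vertex 1.1 2.8 1.8
   vertex 0.1 1.0 3.9
   vertex 3.0 4.5 3.7
  endloop
 endfacet
 facet normal -0.372 0.845 -0.384
  outer loop
   vertex 1.1 2.8 1.8
   vertex 3.0 4.5 3.7
   vertex 4.9 3.7 0.1
  endloop
 endfacet
 facet normal 0.550 0.075 0.832
  outer loop
   vertex 4.1 4.2 3.0
   vertex 3.0 4.5 3.7
   vertex 2.5 1.5 4.3
  endloop
 endfacet
 facet normal 0.707 -0.080 0.703
  outer loop
   vertex 4.1 4.2 3.0
   vertex 2.5 1.5 4.3
   vertex 4.0 0.7 2.7
  endloop
 endfacet
 facet normal 0.193 0.975 -0.115
  outer loop
   vertex 4.1 4.2 3.0
   vertex 4.9 3.7 0.1
   vertex 3.0 4.5 3.7
  endloop
 endfacet
 facet normal 0.960 -0.051 0.274
  outer loop
   vertex 4.1 4.2 3.0
   vertex 4.0 0.7 2.7
   vertex 4.9 3.7 0.1
  endloop
 endfacet
 facet normal 0.431 -0.661 -0.614
  outer loop
   vertex 0.1 0.2 0.5
   vertex 4.9 3.7 0.1
   vertex 4.0 0.7 2.7
  endloop
 endfacet
 facet normal -0.004 -0.973 0.229
  outer loop
   vertex 0.1 0.2 0.5
   vertex 4.0 0.7 2.7
   vertex 0.1 1.0 3.9
  endloop
 endfacet
 facet normal -0.913 0.398 -0.094
  outer loop
   vertex 0.1 0.2 0.5
   vertex 0.1 1.0 3.9
   vertex 1.1 2.8 1.8
  endloop
 endfacet
 facet normal -0.447 0.537 -0.716
  outer loop
   vertex 1.1 2.0 1.2
   vertex 1.1 2.8 1.8
   vertex 4.9 3.7 0.1
  endloop
 endfacet
 facet normal -0.446 0.529 -0.723
  outer loop
   vertex 1.1 2.0 1.2
   vertex 4.9 3.7 0.1
   vertex 0.1 0.2 0.5
  endloop
 endfacet
 facet normal -0.461 0.532 -0.710
  outer loop
   vertex 1.1 2.0 1.2
   vertex 0.1 0.2 0.5
   vertex 1.1 2.8 1.8
  endloop
 endfacet
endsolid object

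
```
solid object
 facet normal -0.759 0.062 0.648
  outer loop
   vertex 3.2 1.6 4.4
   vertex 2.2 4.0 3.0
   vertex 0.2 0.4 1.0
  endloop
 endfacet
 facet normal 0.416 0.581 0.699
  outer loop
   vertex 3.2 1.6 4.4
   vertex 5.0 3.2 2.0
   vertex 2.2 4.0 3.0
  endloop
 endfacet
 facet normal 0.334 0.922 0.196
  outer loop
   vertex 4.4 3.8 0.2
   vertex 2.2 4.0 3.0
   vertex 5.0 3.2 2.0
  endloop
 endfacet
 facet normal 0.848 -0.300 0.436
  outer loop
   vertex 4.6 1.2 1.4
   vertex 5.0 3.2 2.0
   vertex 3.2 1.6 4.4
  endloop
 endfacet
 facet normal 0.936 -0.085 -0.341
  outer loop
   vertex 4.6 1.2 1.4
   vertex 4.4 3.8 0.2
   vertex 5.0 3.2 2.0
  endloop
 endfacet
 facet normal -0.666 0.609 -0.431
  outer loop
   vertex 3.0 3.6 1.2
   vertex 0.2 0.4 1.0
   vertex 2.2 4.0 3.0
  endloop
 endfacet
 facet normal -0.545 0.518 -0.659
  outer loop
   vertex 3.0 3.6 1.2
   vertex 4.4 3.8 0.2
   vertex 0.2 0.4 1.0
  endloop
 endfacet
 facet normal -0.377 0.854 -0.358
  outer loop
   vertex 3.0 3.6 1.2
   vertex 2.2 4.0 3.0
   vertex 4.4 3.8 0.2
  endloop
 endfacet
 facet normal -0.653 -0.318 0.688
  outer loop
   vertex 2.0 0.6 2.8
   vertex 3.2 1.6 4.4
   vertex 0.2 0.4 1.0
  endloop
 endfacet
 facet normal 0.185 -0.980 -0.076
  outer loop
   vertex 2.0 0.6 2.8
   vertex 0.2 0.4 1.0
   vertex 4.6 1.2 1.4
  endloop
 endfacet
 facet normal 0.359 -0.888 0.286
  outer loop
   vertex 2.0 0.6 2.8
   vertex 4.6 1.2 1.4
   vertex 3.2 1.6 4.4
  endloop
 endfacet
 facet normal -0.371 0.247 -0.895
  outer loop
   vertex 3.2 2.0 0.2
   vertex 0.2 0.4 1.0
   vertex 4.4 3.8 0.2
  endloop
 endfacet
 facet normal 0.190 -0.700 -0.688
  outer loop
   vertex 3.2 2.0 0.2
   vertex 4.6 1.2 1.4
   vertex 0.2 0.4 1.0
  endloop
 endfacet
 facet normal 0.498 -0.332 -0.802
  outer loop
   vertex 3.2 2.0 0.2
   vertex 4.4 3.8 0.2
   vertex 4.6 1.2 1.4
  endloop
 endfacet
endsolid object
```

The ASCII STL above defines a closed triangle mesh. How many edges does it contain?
21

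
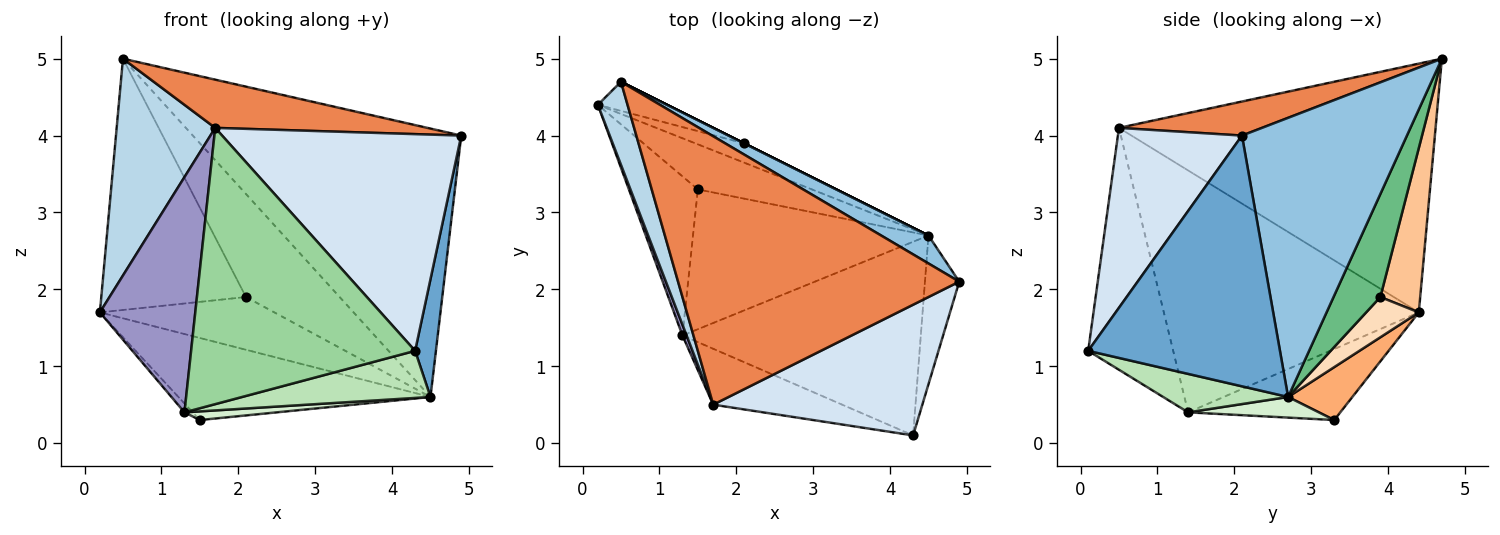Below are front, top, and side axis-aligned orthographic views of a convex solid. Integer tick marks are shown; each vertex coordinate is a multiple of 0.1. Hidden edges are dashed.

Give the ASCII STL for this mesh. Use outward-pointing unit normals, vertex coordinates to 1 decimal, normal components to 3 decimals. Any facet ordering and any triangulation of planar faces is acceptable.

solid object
 facet normal 0.985 -0.107 -0.135
  outer loop
   vertex 4.5 2.7 0.6
   vertex 4.9 2.1 4.0
   vertex 4.3 0.1 1.2
  endloop
 endfacet
 facet normal 0.522 0.849 0.088
  outer loop
   vertex 4.5 2.7 0.6
   vertex 0.5 4.7 5.0
   vertex 4.9 2.1 4.0
  endloop
 endfacet
 facet normal -0.949 -0.295 0.113
  outer loop
   vertex 1.7 0.5 4.1
   vertex 0.5 4.7 5.0
   vertex 0.2 4.4 1.7
  endloop
 endfacet
 facet normal 0.406 -0.783 0.472
  outer loop
   vertex 1.7 0.5 4.1
   vertex 4.3 0.1 1.2
   vertex 4.9 2.1 4.0
  endloop
 endfacet
 facet normal 0.118 -0.176 0.977
  outer loop
   vertex 1.7 0.5 4.1
   vertex 4.9 2.1 4.0
   vertex 0.5 4.7 5.0
  endloop
 endfacet
 facet normal 0.218 0.855 -0.470
  outer loop
   vertex 1.5 3.3 0.3
   vertex 0.2 4.4 1.7
   vertex 4.5 2.7 0.6
  endloop
 endfacet
 facet normal 0.264 0.958 -0.111
  outer loop
   vertex 2.1 3.9 1.9
   vertex 0.2 4.4 1.7
   vertex 0.5 4.7 5.0
  endloop
 endfacet
 facet normal 0.273 0.903 -0.331
  outer loop
   vertex 2.1 3.9 1.9
   vertex 4.5 2.7 0.6
   vertex 0.2 4.4 1.7
  endloop
 endfacet
 facet normal 0.447 0.894 0.000
  outer loop
   vertex 2.1 3.9 1.9
   vertex 0.5 4.7 5.0
   vertex 4.5 2.7 0.6
  endloop
 endfacet
 facet normal -0.349 -0.919 -0.186
  outer loop
   vertex 1.3 1.4 0.4
   vertex 4.3 0.1 1.2
   vertex 1.7 0.5 4.1
  endloop
 endfacet
 facet normal 0.155 -0.233 -0.960
  outer loop
   vertex 1.3 1.4 0.4
   vertex 4.5 2.7 0.6
   vertex 4.3 0.1 1.2
  endloop
 endfacet
 facet normal 0.087 -0.062 -0.994
  outer loop
   vertex 1.3 1.4 0.4
   vertex 1.5 3.3 0.3
   vertex 4.5 2.7 0.6
  endloop
 endfacet
 facet normal -0.936 -0.350 0.016
  outer loop
   vertex 1.3 1.4 0.4
   vertex 1.7 0.5 4.1
   vertex 0.2 4.4 1.7
  endloop
 endfacet
 facet normal -0.717 0.039 -0.696
  outer loop
   vertex 1.3 1.4 0.4
   vertex 0.2 4.4 1.7
   vertex 1.5 3.3 0.3
  endloop
 endfacet
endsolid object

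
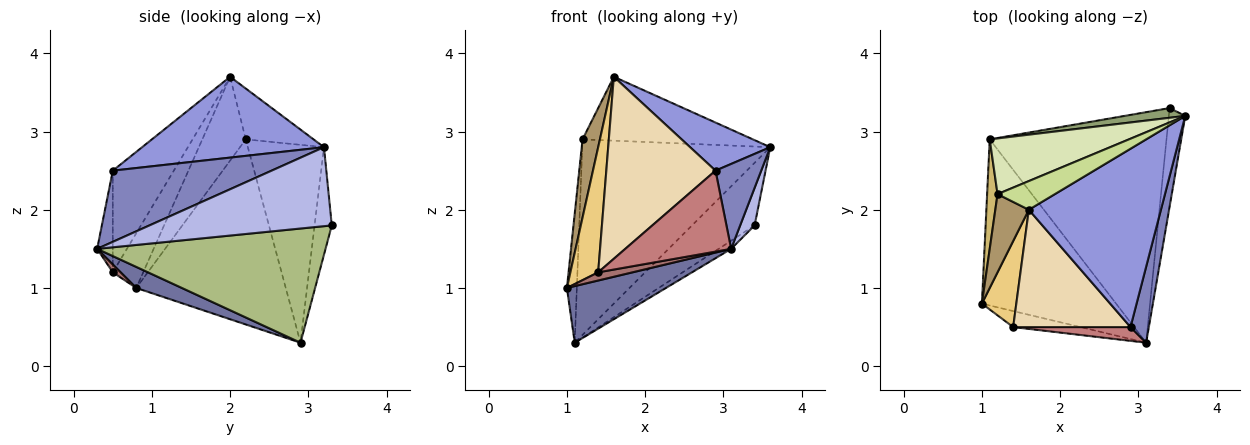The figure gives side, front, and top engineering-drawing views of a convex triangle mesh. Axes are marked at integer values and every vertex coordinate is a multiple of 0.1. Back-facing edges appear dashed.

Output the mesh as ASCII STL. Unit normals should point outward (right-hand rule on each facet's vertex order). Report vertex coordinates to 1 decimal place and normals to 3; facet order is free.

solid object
 facet normal 0.147 -0.319 -0.936
  outer loop
   vertex 1.1 2.9 0.3
   vertex 3.1 0.3 1.5
   vertex 1.0 0.8 1.0
  endloop
 endfacet
 facet normal 0.933 -0.269 0.240
  outer loop
   vertex 2.9 0.5 2.5
   vertex 3.1 0.3 1.5
   vertex 3.6 3.2 2.8
  endloop
 endfacet
 facet normal 0.509 -0.224 0.831
  outer loop
   vertex 2.9 0.5 2.5
   vertex 3.6 3.2 2.8
   vertex 1.6 2.0 3.7
  endloop
 endfacet
 facet normal 0.976 -0.077 -0.203
  outer loop
   vertex 3.4 3.3 1.8
   vertex 3.6 3.2 2.8
   vertex 3.1 0.3 1.5
  endloop
 endfacet
 facet normal -0.262 0.954 0.148
  outer loop
   vertex 3.4 3.3 1.8
   vertex 1.1 2.9 0.3
   vertex 3.6 3.2 2.8
  endloop
 endfacet
 facet normal 0.542 0.030 -0.840
  outer loop
   vertex 3.4 3.3 1.8
   vertex 3.1 0.3 1.5
   vertex 1.1 2.9 0.3
  endloop
 endfacet
 facet normal -0.341 0.858 0.385
  outer loop
   vertex 1.2 2.2 2.9
   vertex 1.6 2.0 3.7
   vertex 3.6 3.2 2.8
  endloop
 endfacet
 facet normal -0.363 0.896 0.255
  outer loop
   vertex 1.2 2.2 2.9
   vertex 3.6 3.2 2.8
   vertex 1.1 2.9 0.3
  endloop
 endfacet
 facet normal -0.870 -0.348 0.348
  outer loop
   vertex 1.2 2.2 2.9
   vertex 1.0 0.8 1.0
   vertex 1.6 2.0 3.7
  endloop
 endfacet
 facet normal -0.996 0.066 0.056
  outer loop
   vertex 1.2 2.2 2.9
   vertex 1.1 2.9 0.3
   vertex 1.0 0.8 1.0
  endloop
 endfacet
 facet normal -0.669 -0.612 0.421
  outer loop
   vertex 1.4 0.5 1.2
   vertex 1.6 2.0 3.7
   vertex 1.0 0.8 1.0
  endloop
 endfacet
 facet normal -0.425 -0.761 0.490
  outer loop
   vertex 1.4 0.5 1.2
   vertex 2.9 0.5 2.5
   vertex 1.6 2.0 3.7
  endloop
 endfacet
 facet normal 0.103 -0.453 -0.886
  outer loop
   vertex 1.4 0.5 1.2
   vertex 1.0 0.8 1.0
   vertex 3.1 0.3 1.5
  endloop
 endfacet
 facet normal -0.144 -0.975 0.166
  outer loop
   vertex 1.4 0.5 1.2
   vertex 3.1 0.3 1.5
   vertex 2.9 0.5 2.5
  endloop
 endfacet
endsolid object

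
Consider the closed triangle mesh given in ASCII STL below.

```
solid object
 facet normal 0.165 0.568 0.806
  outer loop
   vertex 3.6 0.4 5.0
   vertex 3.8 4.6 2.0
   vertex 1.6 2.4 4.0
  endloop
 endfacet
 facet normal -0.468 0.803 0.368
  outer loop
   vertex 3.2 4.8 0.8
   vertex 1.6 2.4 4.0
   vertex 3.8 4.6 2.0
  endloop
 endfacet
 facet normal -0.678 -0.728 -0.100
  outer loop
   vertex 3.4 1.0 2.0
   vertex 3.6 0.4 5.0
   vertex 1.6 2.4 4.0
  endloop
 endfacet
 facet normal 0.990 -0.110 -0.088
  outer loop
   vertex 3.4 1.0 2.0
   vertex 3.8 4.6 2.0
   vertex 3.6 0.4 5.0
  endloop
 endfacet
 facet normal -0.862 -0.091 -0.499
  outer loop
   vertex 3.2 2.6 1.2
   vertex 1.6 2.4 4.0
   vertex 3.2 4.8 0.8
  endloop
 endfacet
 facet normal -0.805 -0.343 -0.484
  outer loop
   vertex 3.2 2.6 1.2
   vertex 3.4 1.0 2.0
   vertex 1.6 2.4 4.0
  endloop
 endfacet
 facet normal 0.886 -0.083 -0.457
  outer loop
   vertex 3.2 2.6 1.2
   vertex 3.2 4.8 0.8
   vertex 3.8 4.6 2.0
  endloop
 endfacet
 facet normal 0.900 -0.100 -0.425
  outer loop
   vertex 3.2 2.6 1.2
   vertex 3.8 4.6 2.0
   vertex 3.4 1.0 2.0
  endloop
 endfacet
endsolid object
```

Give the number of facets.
8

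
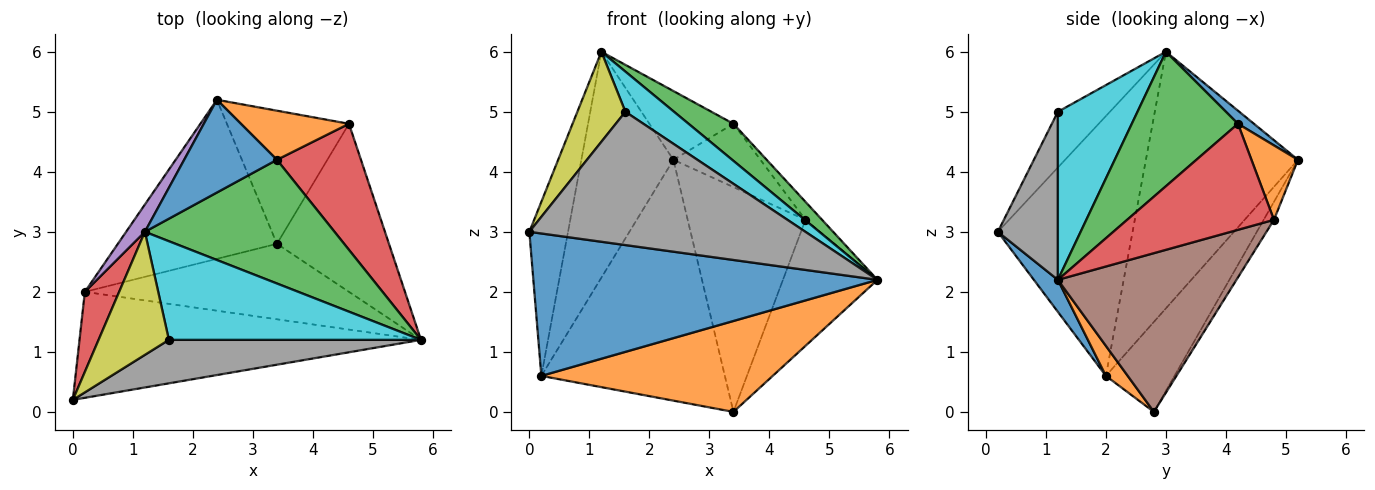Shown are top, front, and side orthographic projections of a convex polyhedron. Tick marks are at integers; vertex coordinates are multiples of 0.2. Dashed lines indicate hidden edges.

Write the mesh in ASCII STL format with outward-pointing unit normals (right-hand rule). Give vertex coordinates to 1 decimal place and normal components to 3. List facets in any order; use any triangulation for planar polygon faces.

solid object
 facet normal 0.056 -0.801 -0.596
  outer loop
   vertex 0.2 2.0 0.6
   vertex 5.8 1.2 2.2
   vertex 0.0 0.2 3.0
  endloop
 endfacet
 facet normal 0.072 -0.767 -0.637
  outer loop
   vertex 0.2 2.0 0.6
   vertex 3.4 2.8 0.0
   vertex 5.8 1.2 2.2
  endloop
 endfacet
 facet normal -0.298 0.797 -0.526
  outer loop
   vertex 0.2 2.0 0.6
   vertex 2.4 5.2 4.2
   vertex 3.4 2.8 0.0
  endloop
 endfacet
 facet normal -0.954 0.274 0.126
  outer loop
   vertex 0.2 2.0 0.6
   vertex 0.0 0.2 3.0
   vertex 1.2 3.0 6.0
  endloop
 endfacet
 facet normal -0.854 0.517 0.062
  outer loop
   vertex 0.2 2.0 0.6
   vertex 1.2 3.0 6.0
   vertex 2.4 5.2 4.2
  endloop
 endfacet
 facet normal 0.750 0.397 -0.529
  outer loop
   vertex 4.6 4.8 3.2
   vertex 5.8 1.2 2.2
   vertex 3.4 2.8 0.0
  endloop
 endfacet
 facet normal -0.075 0.858 -0.508
  outer loop
   vertex 4.6 4.8 3.2
   vertex 3.4 2.8 0.0
   vertex 2.4 5.2 4.2
  endloop
 endfacet
 facet normal 0.202 -0.931 0.304
  outer loop
   vertex 1.6 1.2 5.0
   vertex 0.0 0.2 3.0
   vertex 5.8 1.2 2.2
  endloop
 endfacet
 facet normal -0.539 -0.497 0.680
  outer loop
   vertex 1.6 1.2 5.0
   vertex 1.2 3.0 6.0
   vertex 0.0 0.2 3.0
  endloop
 endfacet
 facet normal 0.525 -0.321 0.788
  outer loop
   vertex 1.6 1.2 5.0
   vertex 5.8 1.2 2.2
   vertex 1.2 3.0 6.0
  endloop
 endfacet
 facet normal 0.113 0.592 0.798
  outer loop
   vertex 3.4 4.2 4.8
   vertex 2.4 5.2 4.2
   vertex 1.2 3.0 6.0
  endloop
 endfacet
 facet normal 0.389 0.728 0.565
  outer loop
   vertex 3.4 4.2 4.8
   vertex 4.6 4.8 3.2
   vertex 2.4 5.2 4.2
  endloop
 endfacet
 facet normal 0.562 -0.237 0.792
  outer loop
   vertex 3.4 4.2 4.8
   vertex 1.2 3.0 6.0
   vertex 5.8 1.2 2.2
  endloop
 endfacet
 facet normal 0.781 0.088 0.619
  outer loop
   vertex 3.4 4.2 4.8
   vertex 5.8 1.2 2.2
   vertex 4.6 4.8 3.2
  endloop
 endfacet
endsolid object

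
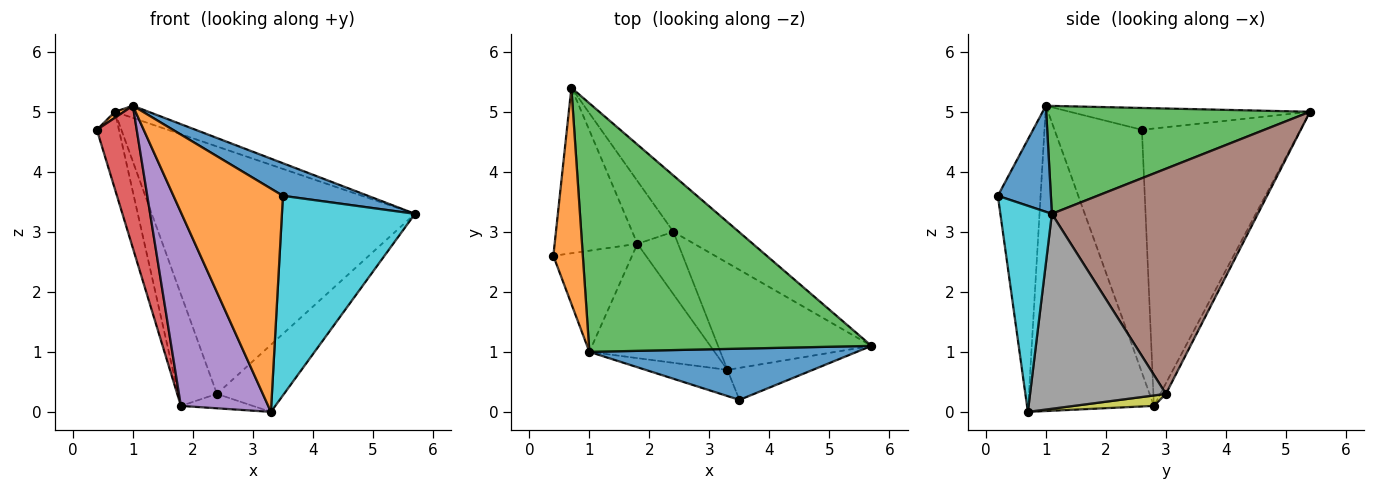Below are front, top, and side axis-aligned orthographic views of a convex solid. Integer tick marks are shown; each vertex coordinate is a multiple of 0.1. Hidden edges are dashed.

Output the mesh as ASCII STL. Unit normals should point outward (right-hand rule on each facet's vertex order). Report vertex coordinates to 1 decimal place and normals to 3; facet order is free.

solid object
 facet normal -0.950 0.132 -0.283
  outer loop
   vertex 1.8 2.8 0.1
   vertex 0.4 2.6 4.7
   vertex 0.7 5.4 5.0
  endloop
 endfacet
 facet normal -0.595 -0.022 0.803
  outer loop
   vertex 1.0 1.0 5.1
   vertex 0.7 5.4 5.0
   vertex 0.4 2.6 4.7
  endloop
 endfacet
 facet normal 0.356 0.046 0.933
  outer loop
   vertex 1.0 1.0 5.1
   vertex 5.7 1.1 3.3
   vertex 0.7 5.4 5.0
  endloop
 endfacet
 facet normal -0.873 -0.398 -0.283
  outer loop
   vertex 1.0 1.0 5.1
   vertex 0.4 2.6 4.7
   vertex 1.8 2.8 0.1
  endloop
 endfacet
 facet normal -0.778 -0.541 -0.319
  outer loop
   vertex 1.0 1.0 5.1
   vertex 1.8 2.8 0.1
   vertex 3.3 0.7 0.0
  endloop
 endfacet
 facet normal 0.607 0.775 -0.176
  outer loop
   vertex 2.4 3.0 0.3
   vertex 0.7 5.4 5.0
   vertex 5.7 1.1 3.3
  endloop
 endfacet
 facet normal -0.126 0.864 -0.487
  outer loop
   vertex 2.4 3.0 0.3
   vertex 1.8 2.8 0.1
   vertex 0.7 5.4 5.0
  endloop
 endfacet
 facet normal 0.733 0.362 -0.577
  outer loop
   vertex 2.4 3.0 0.3
   vertex 5.7 1.1 3.3
   vertex 3.3 0.7 0.0
  endloop
 endfacet
 facet normal 0.242 0.218 -0.945
  outer loop
   vertex 2.4 3.0 0.3
   vertex 3.3 0.7 0.0
   vertex 1.8 2.8 0.1
  endloop
 endfacet
 facet normal 0.357 -0.922 -0.148
  outer loop
   vertex 3.5 0.2 3.6
   vertex 3.3 0.7 0.0
   vertex 5.7 1.1 3.3
  endloop
 endfacet
 facet normal 0.317 -0.509 0.800
  outer loop
   vertex 3.5 0.2 3.6
   vertex 5.7 1.1 3.3
   vertex 1.0 1.0 5.1
  endloop
 endfacet
 facet normal -0.361 -0.926 -0.109
  outer loop
   vertex 3.5 0.2 3.6
   vertex 1.0 1.0 5.1
   vertex 3.3 0.7 0.0
  endloop
 endfacet
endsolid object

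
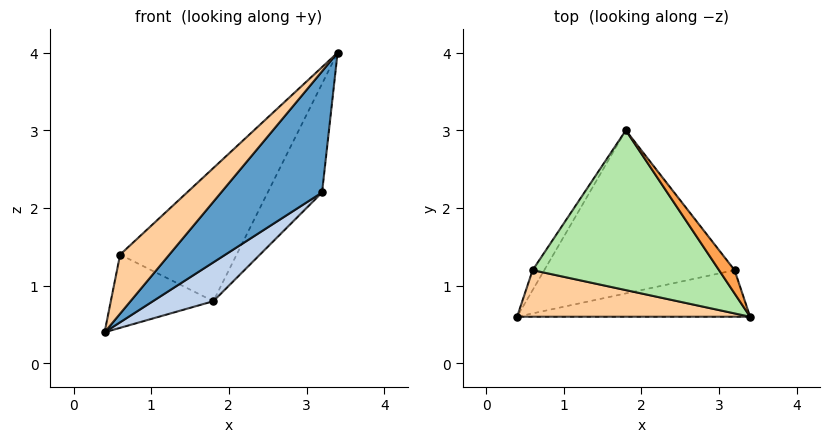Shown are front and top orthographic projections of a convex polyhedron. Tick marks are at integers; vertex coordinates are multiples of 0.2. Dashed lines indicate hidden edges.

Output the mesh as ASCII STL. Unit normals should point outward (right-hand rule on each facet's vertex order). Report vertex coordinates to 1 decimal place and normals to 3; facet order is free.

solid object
 facet normal 0.396 -0.857 -0.330
  outer loop
   vertex 3.2 1.2 2.2
   vertex 3.4 0.6 4.0
   vertex 0.4 0.6 0.4
  endloop
 endfacet
 facet normal 0.559 -0.192 -0.806
  outer loop
   vertex 3.2 1.2 2.2
   vertex 0.4 0.6 0.4
   vertex 1.8 3.0 0.8
  endloop
 endfacet
 facet normal 0.723 0.675 0.145
  outer loop
   vertex 3.2 1.2 2.2
   vertex 1.8 3.0 0.8
   vertex 3.4 0.6 4.0
  endloop
 endfacet
 facet normal -0.597 -0.630 0.497
  outer loop
   vertex 0.6 1.2 1.4
   vertex 0.4 0.6 0.4
   vertex 3.4 0.6 4.0
  endloop
 endfacet
 facet normal -0.845 0.516 -0.141
  outer loop
   vertex 0.6 1.2 1.4
   vertex 1.8 3.0 0.8
   vertex 0.4 0.6 0.4
  endloop
 endfacet
 facet normal -0.499 0.555 0.666
  outer loop
   vertex 0.6 1.2 1.4
   vertex 3.4 0.6 4.0
   vertex 1.8 3.0 0.8
  endloop
 endfacet
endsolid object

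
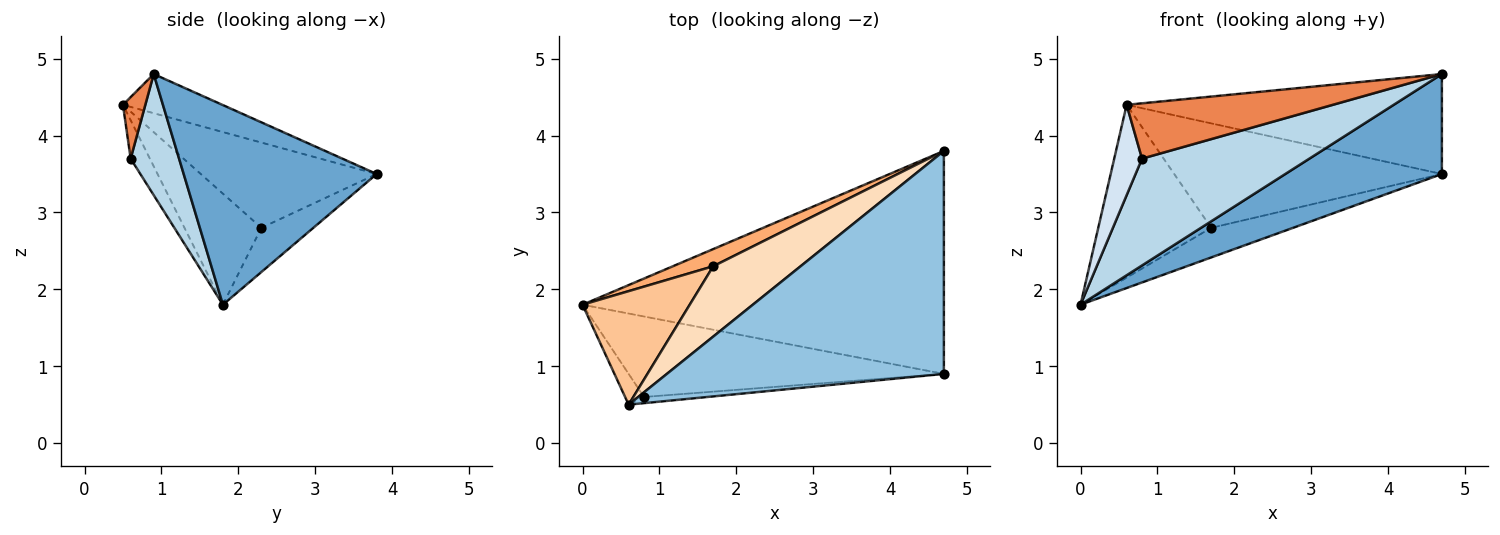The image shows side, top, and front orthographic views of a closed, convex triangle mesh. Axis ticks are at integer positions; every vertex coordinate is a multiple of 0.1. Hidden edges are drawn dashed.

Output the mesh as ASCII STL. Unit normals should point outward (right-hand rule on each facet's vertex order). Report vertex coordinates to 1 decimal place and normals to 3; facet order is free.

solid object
 facet normal 0.450 -0.365 -0.815
  outer loop
   vertex 4.7 3.8 3.5
   vertex 4.7 0.9 4.8
   vertex 0.0 1.8 1.8
  endloop
 endfacet
 facet normal -0.128 0.406 0.905
  outer loop
   vertex 0.6 0.5 4.4
   vertex 4.7 0.9 4.8
   vertex 4.7 3.8 3.5
  endloop
 endfacet
 facet normal 0.225 -0.778 -0.586
  outer loop
   vertex 0.8 0.6 3.7
   vertex 0.0 1.8 1.8
   vertex 4.7 0.9 4.8
  endloop
 endfacet
 facet normal -0.548 -0.792 -0.270
  outer loop
   vertex 0.8 0.6 3.7
   vertex 0.6 0.5 4.4
   vertex 0.0 1.8 1.8
  endloop
 endfacet
 facet normal 0.107 -0.988 -0.111
  outer loop
   vertex 0.8 0.6 3.7
   vertex 4.7 0.9 4.8
   vertex 0.6 0.5 4.4
  endloop
 endfacet
 facet normal -0.482 0.758 0.440
  outer loop
   vertex 1.7 2.3 2.8
   vertex 4.7 3.8 3.5
   vertex 0.0 1.8 1.8
  endloop
 endfacet
 facet normal -0.494 0.726 0.477
  outer loop
   vertex 1.7 2.3 2.8
   vertex 0.0 1.8 1.8
   vertex 0.6 0.5 4.4
  endloop
 endfacet
 facet normal -0.479 0.728 0.490
  outer loop
   vertex 1.7 2.3 2.8
   vertex 0.6 0.5 4.4
   vertex 4.7 3.8 3.5
  endloop
 endfacet
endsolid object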